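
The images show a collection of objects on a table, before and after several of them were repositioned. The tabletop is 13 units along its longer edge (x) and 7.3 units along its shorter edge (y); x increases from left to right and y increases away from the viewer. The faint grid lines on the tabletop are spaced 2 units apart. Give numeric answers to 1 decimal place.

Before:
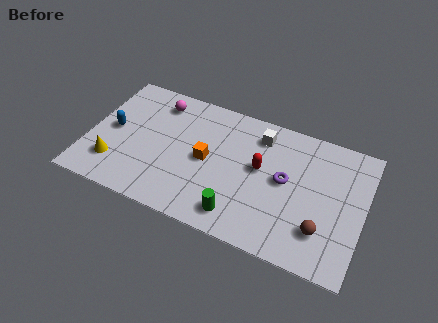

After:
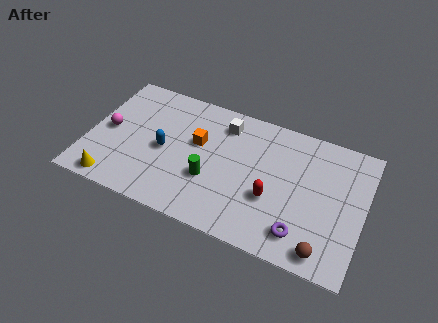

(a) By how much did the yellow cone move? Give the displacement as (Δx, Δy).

(0.1, -1.0)

The yellow cone was at about (1.4, 1.8) and moved to about (1.5, 0.8).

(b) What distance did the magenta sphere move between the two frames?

3.2

The magenta sphere moved from about (3.0, 6.0) to (0.9, 3.6), a distance of √(2.1² + 2.4²) ≈ 3.2.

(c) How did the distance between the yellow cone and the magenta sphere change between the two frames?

-1.6

They were about 4.5 units apart before and 2.9 after — 1.6 units closer together.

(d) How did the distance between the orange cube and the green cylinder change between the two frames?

-1.0

Before: roughly 3.0 units apart; after: 2.0. That's 1.0 units closer together.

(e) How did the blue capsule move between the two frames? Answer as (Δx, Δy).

(2.5, -0.3)

From the two frames, the blue capsule sits at roughly (1.1, 3.7) before and (3.6, 3.4) after.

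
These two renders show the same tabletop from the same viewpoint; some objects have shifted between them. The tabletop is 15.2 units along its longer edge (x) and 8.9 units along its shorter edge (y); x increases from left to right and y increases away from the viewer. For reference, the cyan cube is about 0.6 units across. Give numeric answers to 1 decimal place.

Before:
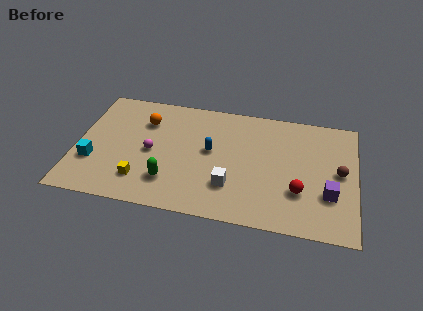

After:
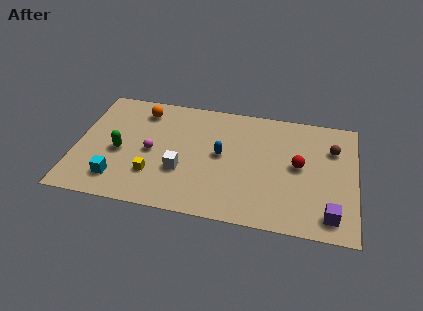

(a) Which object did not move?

the magenta sphere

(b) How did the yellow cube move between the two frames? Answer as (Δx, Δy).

(0.6, 0.5)

The yellow cube started near (3.7, 2.0) and ended near (4.3, 2.5).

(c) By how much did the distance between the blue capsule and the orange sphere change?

+1.2

They were about 4.0 units apart before and 5.2 after — 1.2 units further apart.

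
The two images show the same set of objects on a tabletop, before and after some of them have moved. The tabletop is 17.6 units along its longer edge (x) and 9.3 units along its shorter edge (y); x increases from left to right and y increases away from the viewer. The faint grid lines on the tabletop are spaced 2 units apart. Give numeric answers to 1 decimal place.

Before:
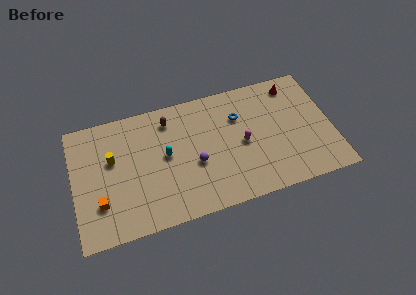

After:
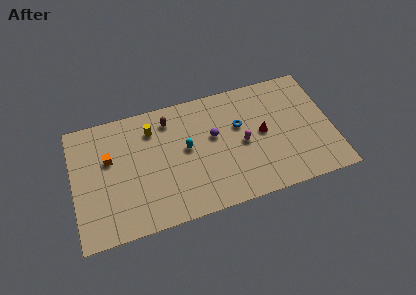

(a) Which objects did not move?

the brown capsule and the magenta capsule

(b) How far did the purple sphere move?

2.2

The purple sphere was near (8.2, 3.8) before and (9.6, 5.5) after, so it travelled √(1.4² + 1.7²) ≈ 2.2 units.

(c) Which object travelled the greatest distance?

the red cone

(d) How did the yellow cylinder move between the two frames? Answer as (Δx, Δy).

(2.8, 1.5)

The yellow cylinder was at about (2.7, 5.7) and moved to about (5.5, 7.2).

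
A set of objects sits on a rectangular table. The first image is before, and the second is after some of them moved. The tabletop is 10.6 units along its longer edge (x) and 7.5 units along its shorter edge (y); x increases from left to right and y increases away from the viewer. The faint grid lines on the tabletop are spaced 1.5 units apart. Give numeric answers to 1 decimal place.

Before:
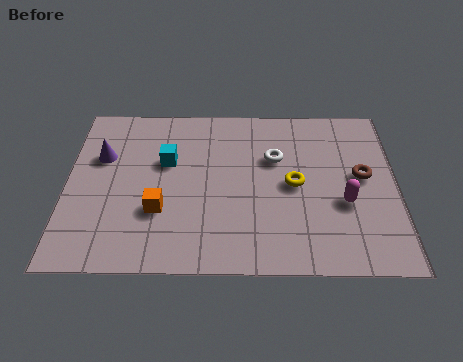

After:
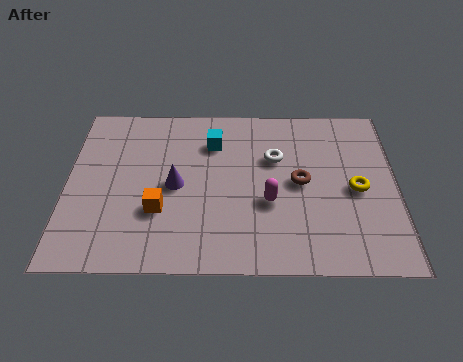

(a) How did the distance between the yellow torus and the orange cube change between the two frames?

+1.9

The distance was about 4.5 in the first image and 6.4 in the second, so they moved 1.9 units further apart.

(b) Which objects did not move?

the white torus and the orange cube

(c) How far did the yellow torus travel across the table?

2.0

From (7.3, 3.7) to (9.3, 3.5), the yellow torus covered √(2.0² + 0.2²) ≈ 2.0 units.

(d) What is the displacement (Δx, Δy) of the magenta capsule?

(-2.4, 0.0)

The magenta capsule was at about (8.9, 2.9) and moved to about (6.5, 2.9).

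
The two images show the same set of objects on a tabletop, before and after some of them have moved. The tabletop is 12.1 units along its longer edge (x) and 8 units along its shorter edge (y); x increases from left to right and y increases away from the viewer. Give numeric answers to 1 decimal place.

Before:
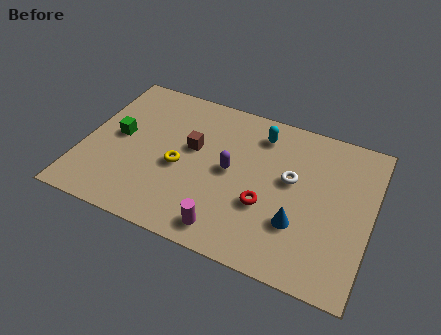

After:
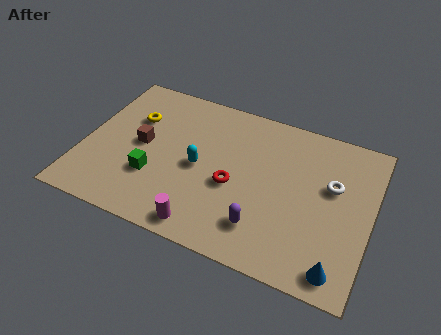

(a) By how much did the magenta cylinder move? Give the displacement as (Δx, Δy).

(-0.9, -0.2)

The magenta cylinder started near (6.4, 1.1) and ended near (5.5, 0.9).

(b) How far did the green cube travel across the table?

2.3

From (1.4, 4.2) to (3.1, 2.6), the green cube covered √(1.7² + 1.6²) ≈ 2.3 units.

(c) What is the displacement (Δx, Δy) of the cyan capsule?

(-2.3, -2.7)

The cyan capsule was at about (7.2, 6.5) and moved to about (4.9, 3.8).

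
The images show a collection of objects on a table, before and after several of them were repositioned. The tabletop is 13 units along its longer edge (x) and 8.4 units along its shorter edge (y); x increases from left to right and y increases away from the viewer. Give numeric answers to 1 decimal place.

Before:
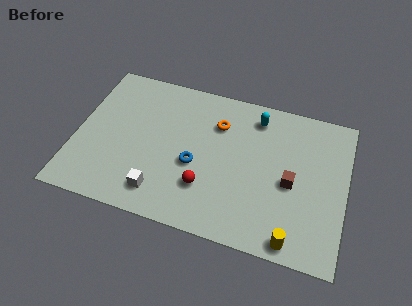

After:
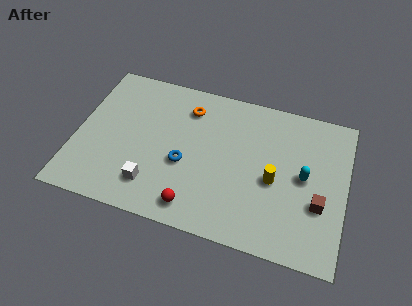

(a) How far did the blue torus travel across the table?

0.5

The blue torus was near (5.8, 3.5) before and (5.3, 3.4) after, so it travelled √(0.5² + 0.1²) ≈ 0.5 units.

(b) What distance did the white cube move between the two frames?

0.5

The white cube moved from about (4.3, 1.5) to (3.9, 1.8), a distance of √(0.4² + 0.3²) ≈ 0.5.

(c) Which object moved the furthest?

the cyan capsule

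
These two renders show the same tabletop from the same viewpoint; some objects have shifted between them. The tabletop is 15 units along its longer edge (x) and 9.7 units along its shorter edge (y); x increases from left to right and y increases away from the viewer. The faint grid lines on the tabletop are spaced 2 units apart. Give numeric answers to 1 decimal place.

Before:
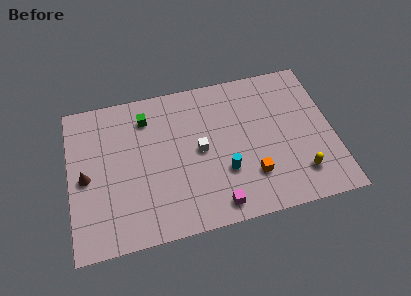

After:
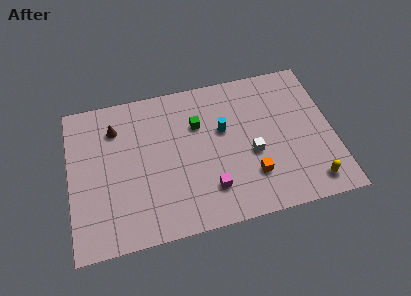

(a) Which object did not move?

the orange cube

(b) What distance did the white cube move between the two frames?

3.0

The white cube moved from about (7.4, 4.9) to (10.3, 4.0), a distance of √(2.9² + 0.9²) ≈ 3.0.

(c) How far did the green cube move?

3.1

From (4.5, 7.7) to (7.4, 6.6), the green cube covered √(2.9² + 1.1²) ≈ 3.1 units.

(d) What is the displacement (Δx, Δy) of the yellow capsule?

(0.6, -0.7)

The yellow capsule started near (12.9, 2.1) and ended near (13.5, 1.4).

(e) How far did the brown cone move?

3.3

The brown cone moved from about (0.9, 4.6) to (2.7, 7.4), a distance of √(1.8² + 2.8²) ≈ 3.3.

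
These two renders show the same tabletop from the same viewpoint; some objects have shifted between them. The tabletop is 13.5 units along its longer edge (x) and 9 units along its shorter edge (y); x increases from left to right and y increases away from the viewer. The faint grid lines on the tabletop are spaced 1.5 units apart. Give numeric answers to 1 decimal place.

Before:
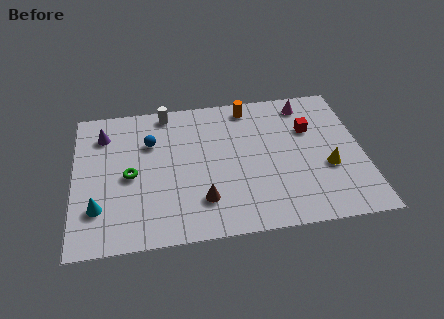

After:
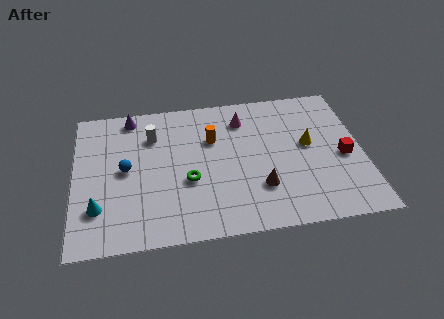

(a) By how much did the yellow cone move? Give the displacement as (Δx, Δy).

(-0.8, 1.6)

The yellow cone started near (11.8, 3.4) and ended near (11.0, 5.0).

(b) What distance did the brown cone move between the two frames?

2.7

The brown cone was near (5.9, 2.2) before and (8.6, 2.6) after, so it travelled √(2.7² + 0.4²) ≈ 2.7 units.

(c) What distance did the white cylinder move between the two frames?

1.7

The white cylinder moved from about (4.4, 8.1) to (3.7, 6.6), a distance of √(0.7² + 1.5²) ≈ 1.7.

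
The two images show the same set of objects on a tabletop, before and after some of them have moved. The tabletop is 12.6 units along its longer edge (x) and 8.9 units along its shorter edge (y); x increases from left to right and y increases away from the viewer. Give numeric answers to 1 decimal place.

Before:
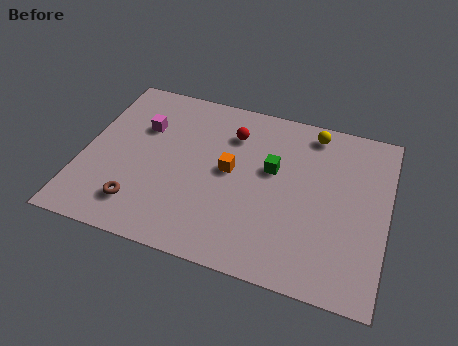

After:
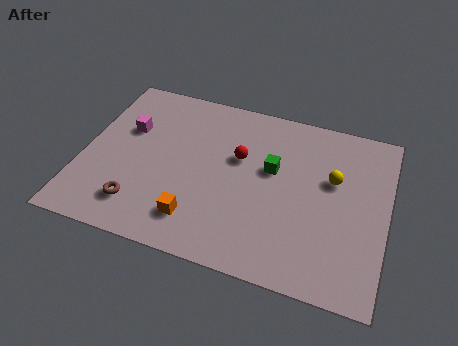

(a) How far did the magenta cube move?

0.7

The magenta cube moved from about (2.3, 6.0) to (1.7, 5.7), a distance of √(0.6² + 0.3²) ≈ 0.7.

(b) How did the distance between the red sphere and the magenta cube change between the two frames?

+0.9

The distance was about 3.8 in the first image and 4.7 in the second, so they moved 0.9 units further apart.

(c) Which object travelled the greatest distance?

the orange cube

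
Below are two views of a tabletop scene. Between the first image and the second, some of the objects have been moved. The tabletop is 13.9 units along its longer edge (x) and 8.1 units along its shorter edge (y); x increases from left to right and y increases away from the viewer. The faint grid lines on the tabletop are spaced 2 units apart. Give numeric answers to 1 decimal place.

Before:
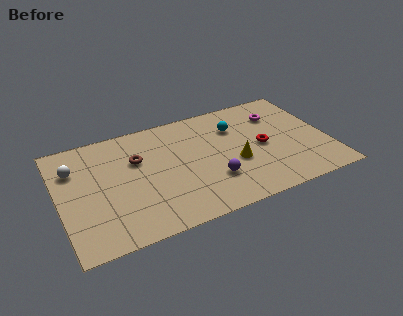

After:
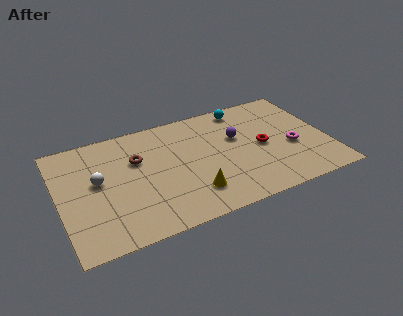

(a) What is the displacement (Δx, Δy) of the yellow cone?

(-2.4, -1.3)

The yellow cone was at about (9.0, 3.2) and moved to about (6.6, 1.9).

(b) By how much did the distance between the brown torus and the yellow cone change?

-1.1

Before: roughly 5.3 units apart; after: 4.2. That's 1.1 units closer together.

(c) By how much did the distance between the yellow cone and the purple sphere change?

+2.6

Before: roughly 1.5 units apart; after: 4.1. That's 2.6 units further apart.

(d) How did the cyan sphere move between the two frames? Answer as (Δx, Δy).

(0.6, 1.3)

The cyan sphere started near (9.3, 5.8) and ended near (9.9, 7.1).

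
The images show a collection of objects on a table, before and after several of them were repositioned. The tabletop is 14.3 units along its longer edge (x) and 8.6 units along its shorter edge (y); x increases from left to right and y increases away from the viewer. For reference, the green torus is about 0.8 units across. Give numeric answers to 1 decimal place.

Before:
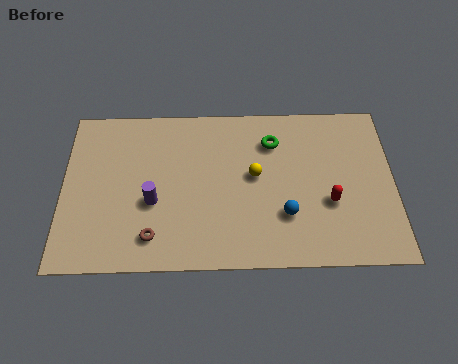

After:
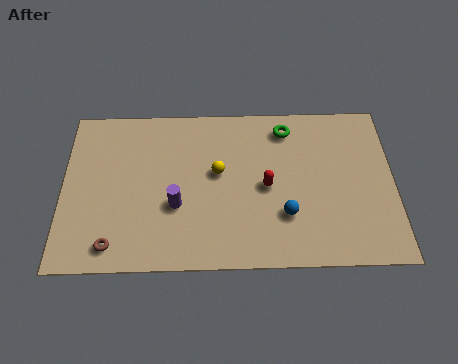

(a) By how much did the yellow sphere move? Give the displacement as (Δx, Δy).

(-1.6, 0.2)

The yellow sphere started near (8.3, 4.7) and ended near (6.7, 4.9).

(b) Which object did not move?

the blue sphere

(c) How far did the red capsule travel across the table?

2.8

From (11.5, 3.2) to (8.8, 4.1), the red capsule covered √(2.7² + 0.9²) ≈ 2.8 units.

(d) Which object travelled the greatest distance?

the red capsule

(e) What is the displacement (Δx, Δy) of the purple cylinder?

(1.0, -0.2)

From the two frames, the purple cylinder sits at roughly (3.9, 3.4) before and (4.9, 3.2) after.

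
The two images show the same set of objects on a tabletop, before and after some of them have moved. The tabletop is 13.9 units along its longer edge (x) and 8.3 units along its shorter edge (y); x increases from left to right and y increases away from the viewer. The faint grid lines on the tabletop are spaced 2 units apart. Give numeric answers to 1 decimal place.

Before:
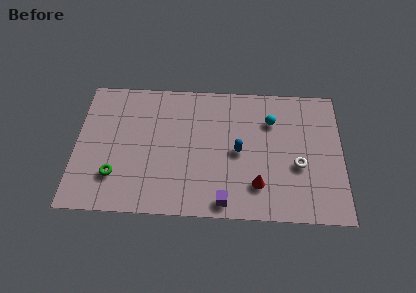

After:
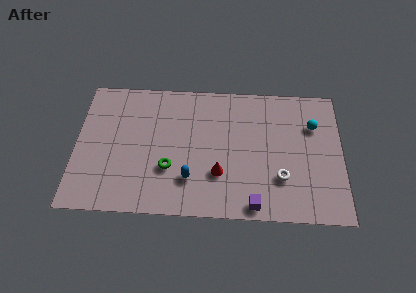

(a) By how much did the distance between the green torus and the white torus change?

-3.8

They were about 9.6 units apart before and 5.8 after — 3.8 units closer together.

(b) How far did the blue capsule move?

3.1

The blue capsule moved from about (8.5, 4.0) to (6.0, 2.2), a distance of √(2.5² + 1.8²) ≈ 3.1.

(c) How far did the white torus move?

1.2

The white torus moved from about (11.6, 3.3) to (10.7, 2.5), a distance of √(0.9² + 0.8²) ≈ 1.2.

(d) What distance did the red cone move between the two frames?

2.1

The red cone was near (9.5, 2.0) before and (7.5, 2.6) after, so it travelled √(2.0² + 0.6²) ≈ 2.1 units.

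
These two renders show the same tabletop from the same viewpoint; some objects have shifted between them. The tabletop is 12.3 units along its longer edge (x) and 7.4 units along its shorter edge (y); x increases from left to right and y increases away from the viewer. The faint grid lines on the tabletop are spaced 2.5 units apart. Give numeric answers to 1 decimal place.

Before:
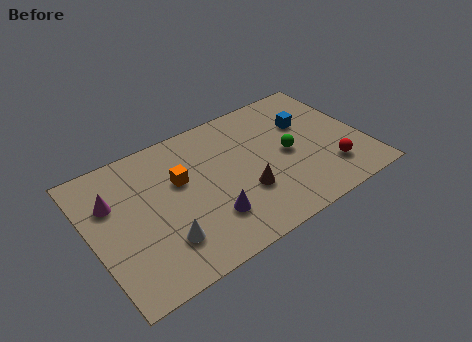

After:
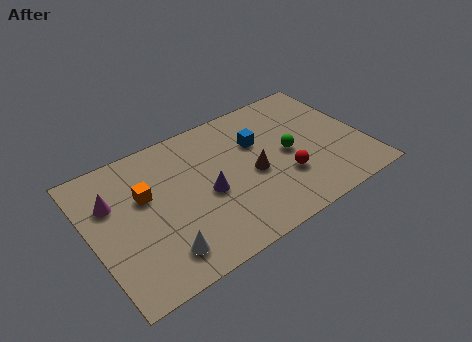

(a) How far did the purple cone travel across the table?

1.3

The purple cone was near (5.0, 2.0) before and (5.1, 3.3) after, so it travelled √(0.1² + 1.3²) ≈ 1.3 units.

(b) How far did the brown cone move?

0.9

From (6.7, 2.5) to (7.2, 3.3), the brown cone covered √(0.5² + 0.8²) ≈ 0.9 units.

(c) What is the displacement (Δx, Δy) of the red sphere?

(-2.0, 0.6)

The red sphere started near (10.5, 1.8) and ended near (8.5, 2.4).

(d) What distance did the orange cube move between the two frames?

1.6

From (4.1, 4.6) to (2.5, 4.6), the orange cube covered √(1.6² + 0.0²) ≈ 1.6 units.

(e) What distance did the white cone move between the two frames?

0.5

The white cone moved from about (2.9, 1.9) to (2.7, 1.4), a distance of √(0.2² + 0.5²) ≈ 0.5.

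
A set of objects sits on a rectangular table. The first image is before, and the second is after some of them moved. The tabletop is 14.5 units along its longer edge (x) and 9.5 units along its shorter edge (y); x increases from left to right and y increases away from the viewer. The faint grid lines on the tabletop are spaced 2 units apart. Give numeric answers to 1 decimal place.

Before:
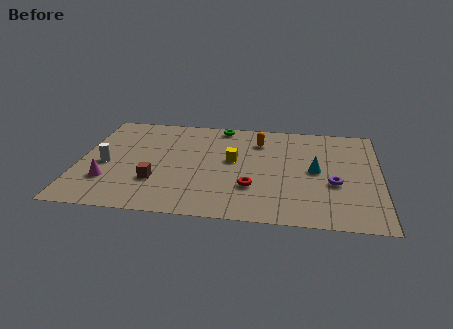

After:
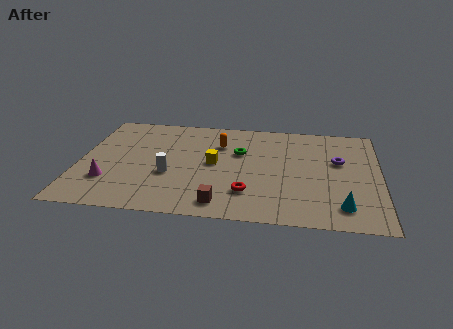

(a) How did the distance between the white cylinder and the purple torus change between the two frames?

-2.6

They were about 11.0 units apart before and 8.4 after — 2.6 units closer together.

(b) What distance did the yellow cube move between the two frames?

1.0

The yellow cube moved from about (7.4, 5.3) to (6.5, 4.9), a distance of √(0.9² + 0.4²) ≈ 1.0.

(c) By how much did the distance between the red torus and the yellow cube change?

+0.4

The distance was about 2.6 in the first image and 3.0 in the second, so they moved 0.4 units further apart.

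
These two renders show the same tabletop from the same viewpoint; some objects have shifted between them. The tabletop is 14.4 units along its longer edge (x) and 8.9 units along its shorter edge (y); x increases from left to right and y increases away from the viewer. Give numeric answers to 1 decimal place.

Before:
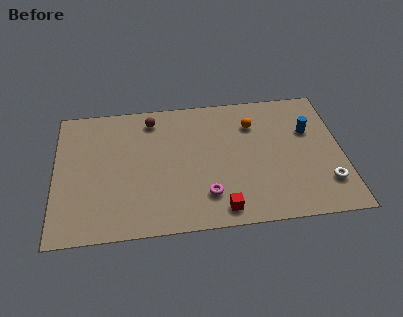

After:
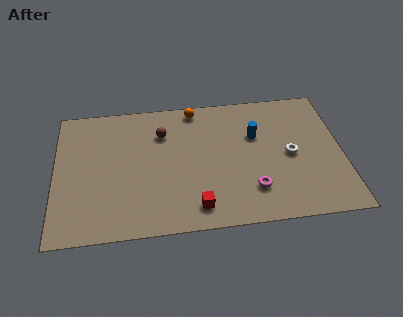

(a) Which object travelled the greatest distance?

the orange sphere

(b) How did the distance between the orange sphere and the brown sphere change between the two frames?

-2.9

Before: roughly 5.2 units apart; after: 2.3. That's 2.9 units closer together.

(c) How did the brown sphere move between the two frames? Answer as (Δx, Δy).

(0.5, -1.0)

From the two frames, the brown sphere sits at roughly (4.9, 7.5) before and (5.4, 6.5) after.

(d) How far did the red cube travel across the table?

1.2

From (8.2, 1.1) to (7.0, 1.4), the red cube covered √(1.2² + 0.3²) ≈ 1.2 units.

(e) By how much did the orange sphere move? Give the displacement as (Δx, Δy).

(-2.9, 1.4)

The orange sphere started near (10.0, 6.6) and ended near (7.1, 8.0).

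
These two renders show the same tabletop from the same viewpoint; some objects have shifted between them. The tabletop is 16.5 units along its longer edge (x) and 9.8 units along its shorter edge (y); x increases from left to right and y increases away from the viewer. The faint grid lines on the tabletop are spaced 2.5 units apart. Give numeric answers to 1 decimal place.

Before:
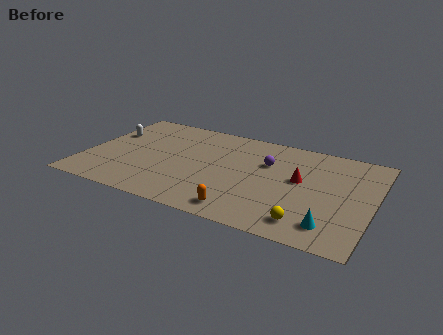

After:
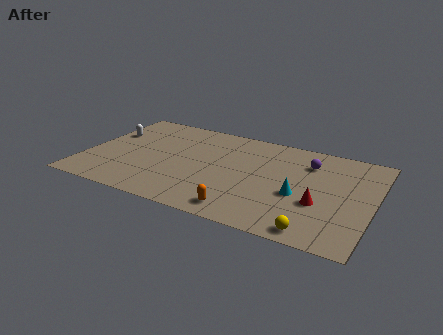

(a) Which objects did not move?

the orange capsule and the white capsule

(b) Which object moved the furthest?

the cyan cone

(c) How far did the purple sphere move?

2.5

The purple sphere moved from about (10.3, 6.5) to (12.6, 7.4), a distance of √(2.3² + 0.9²) ≈ 2.5.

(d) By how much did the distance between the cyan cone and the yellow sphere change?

+1.9

They were about 1.3 units apart before and 3.2 after — 1.9 units further apart.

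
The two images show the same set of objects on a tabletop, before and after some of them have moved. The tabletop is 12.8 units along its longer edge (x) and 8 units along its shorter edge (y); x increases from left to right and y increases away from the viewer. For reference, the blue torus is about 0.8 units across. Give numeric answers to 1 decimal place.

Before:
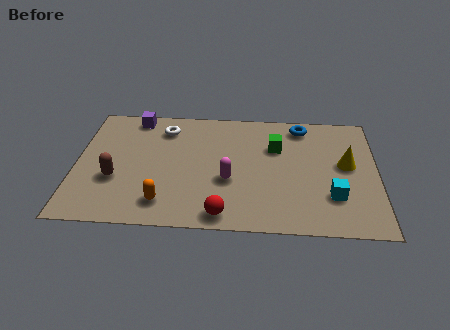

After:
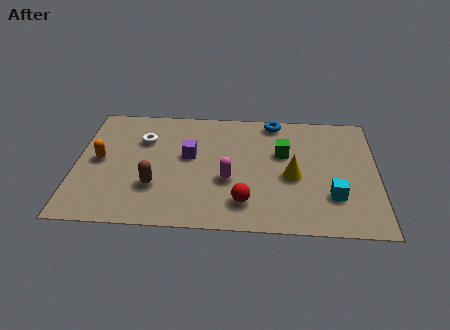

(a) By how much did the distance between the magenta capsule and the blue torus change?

-0.4

Before: roughly 4.9 units apart; after: 4.5. That's 0.4 units closer together.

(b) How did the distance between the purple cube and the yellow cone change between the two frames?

-5.0

Before: roughly 9.5 units apart; after: 4.5. That's 5.0 units closer together.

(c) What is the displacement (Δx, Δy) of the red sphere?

(0.9, 0.8)

The red sphere was at about (6.3, 0.9) and moved to about (7.2, 1.7).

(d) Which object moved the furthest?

the orange capsule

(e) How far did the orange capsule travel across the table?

3.8

The orange capsule was near (3.8, 1.5) before and (1.0, 4.1) after, so it travelled √(2.8² + 2.6²) ≈ 3.8 units.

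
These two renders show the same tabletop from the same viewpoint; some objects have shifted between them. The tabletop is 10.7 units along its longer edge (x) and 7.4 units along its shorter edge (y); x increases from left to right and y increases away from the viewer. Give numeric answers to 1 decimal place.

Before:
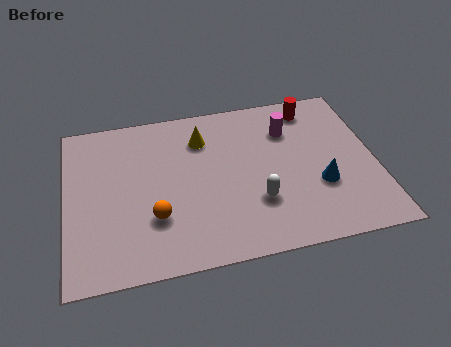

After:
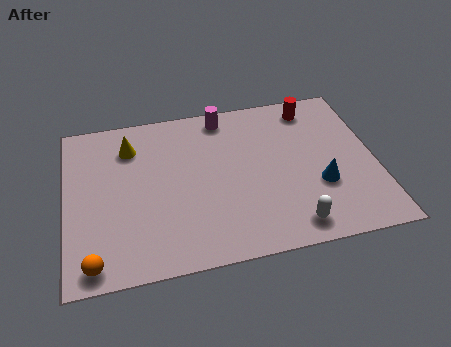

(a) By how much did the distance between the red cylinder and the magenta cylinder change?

+1.8

Before: roughly 1.3 units apart; after: 3.1. That's 1.8 units further apart.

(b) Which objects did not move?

the blue cone and the red cylinder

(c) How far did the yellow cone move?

2.5

From (4.8, 5.6) to (2.3, 5.7), the yellow cone covered √(2.5² + 0.1²) ≈ 2.5 units.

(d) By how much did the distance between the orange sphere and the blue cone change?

+2.3

The distance was about 5.7 in the first image and 8.0 in the second, so they moved 2.3 units further apart.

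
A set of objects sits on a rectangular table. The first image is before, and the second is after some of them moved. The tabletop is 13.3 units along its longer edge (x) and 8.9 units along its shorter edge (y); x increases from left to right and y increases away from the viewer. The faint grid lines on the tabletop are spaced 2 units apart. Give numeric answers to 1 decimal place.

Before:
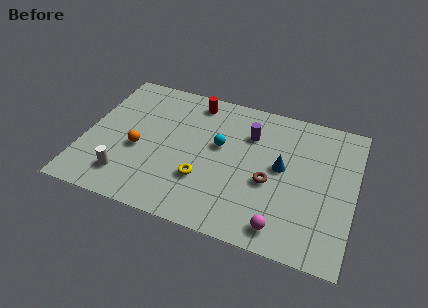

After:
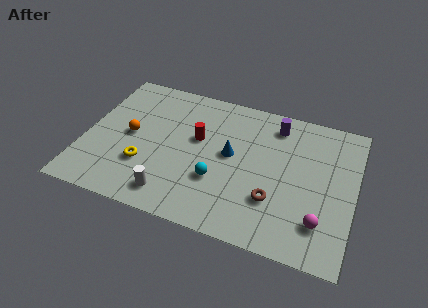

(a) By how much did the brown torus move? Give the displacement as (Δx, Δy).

(0.3, -1.0)

From the two frames, the brown torus sits at roughly (9.2, 3.7) before and (9.5, 2.7) after.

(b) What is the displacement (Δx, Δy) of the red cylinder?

(0.4, -2.4)

From the two frames, the red cylinder sits at roughly (5.1, 7.7) before and (5.5, 5.3) after.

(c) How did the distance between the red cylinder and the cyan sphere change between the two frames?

-0.3

Before: roughly 2.9 units apart; after: 2.6. That's 0.3 units closer together.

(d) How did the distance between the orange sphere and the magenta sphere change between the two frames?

+2.2

Before: roughly 7.7 units apart; after: 9.9. That's 2.2 units further apart.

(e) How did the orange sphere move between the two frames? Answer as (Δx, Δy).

(-0.5, 0.8)

The orange sphere was at about (2.7, 3.7) and moved to about (2.2, 4.5).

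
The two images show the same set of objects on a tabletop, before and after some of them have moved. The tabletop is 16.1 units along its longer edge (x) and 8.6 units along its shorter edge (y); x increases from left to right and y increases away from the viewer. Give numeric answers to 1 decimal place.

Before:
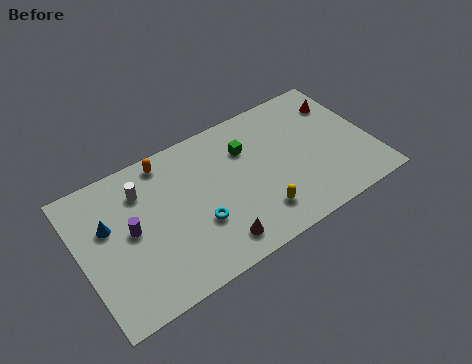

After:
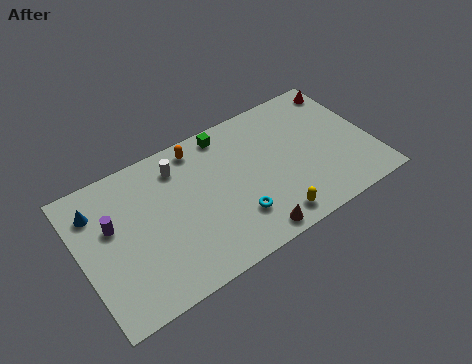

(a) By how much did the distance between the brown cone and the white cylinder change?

+0.7

The distance was about 6.1 in the first image and 6.8 in the second, so they moved 0.7 units further apart.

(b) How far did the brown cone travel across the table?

2.0

The brown cone moved from about (6.9, 1.4) to (8.8, 0.9), a distance of √(1.9² + 0.5²) ≈ 2.0.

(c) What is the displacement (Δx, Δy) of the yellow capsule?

(0.6, -0.7)

The yellow capsule was at about (9.4, 1.9) and moved to about (10.0, 1.2).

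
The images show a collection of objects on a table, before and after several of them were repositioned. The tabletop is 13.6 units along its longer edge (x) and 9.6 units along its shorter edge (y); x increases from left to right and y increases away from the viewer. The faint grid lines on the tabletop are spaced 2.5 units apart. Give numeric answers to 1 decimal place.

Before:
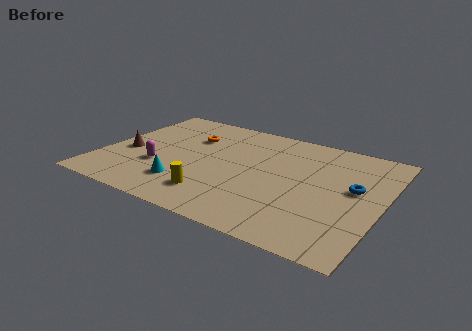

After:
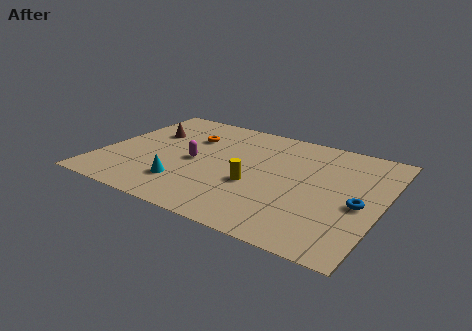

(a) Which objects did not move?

the orange torus and the cyan cone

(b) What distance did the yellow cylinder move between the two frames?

2.4

From (5.9, 2.0) to (7.6, 3.7), the yellow cylinder covered √(1.7² + 1.7²) ≈ 2.4 units.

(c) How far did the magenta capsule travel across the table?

2.0

The magenta capsule was near (2.9, 3.3) before and (4.5, 4.5) after, so it travelled √(1.6² + 1.2²) ≈ 2.0 units.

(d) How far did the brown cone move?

2.4

The brown cone moved from about (1.2, 4.0) to (1.9, 6.3), a distance of √(0.7² + 2.3²) ≈ 2.4.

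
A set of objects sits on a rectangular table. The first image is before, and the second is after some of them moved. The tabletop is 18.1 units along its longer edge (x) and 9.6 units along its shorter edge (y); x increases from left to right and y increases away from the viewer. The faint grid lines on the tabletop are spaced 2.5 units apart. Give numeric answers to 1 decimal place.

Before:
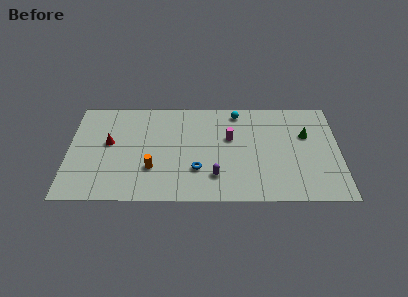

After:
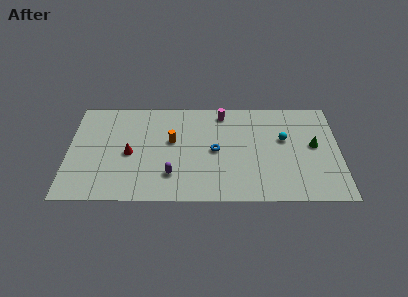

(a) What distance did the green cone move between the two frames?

1.1

The green cone moved from about (15.9, 6.2) to (16.4, 5.2), a distance of √(0.5² + 1.0²) ≈ 1.1.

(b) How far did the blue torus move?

2.2

The blue torus was near (8.6, 2.9) before and (9.8, 4.7) after, so it travelled √(1.2² + 1.8²) ≈ 2.2 units.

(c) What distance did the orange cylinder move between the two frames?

2.9

From (5.6, 3.0) to (6.9, 5.6), the orange cylinder covered √(1.3² + 2.6²) ≈ 2.9 units.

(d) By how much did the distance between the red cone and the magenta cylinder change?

-0.8

Before: roughly 8.1 units apart; after: 7.3. That's 0.8 units closer together.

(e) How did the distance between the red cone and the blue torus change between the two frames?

-0.7

Before: roughly 6.4 units apart; after: 5.7. That's 0.7 units closer together.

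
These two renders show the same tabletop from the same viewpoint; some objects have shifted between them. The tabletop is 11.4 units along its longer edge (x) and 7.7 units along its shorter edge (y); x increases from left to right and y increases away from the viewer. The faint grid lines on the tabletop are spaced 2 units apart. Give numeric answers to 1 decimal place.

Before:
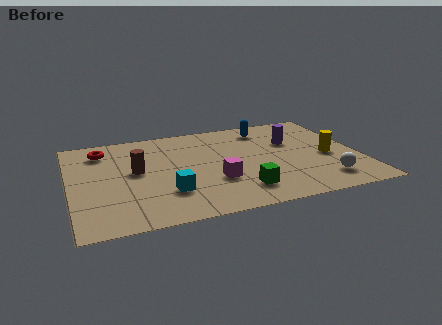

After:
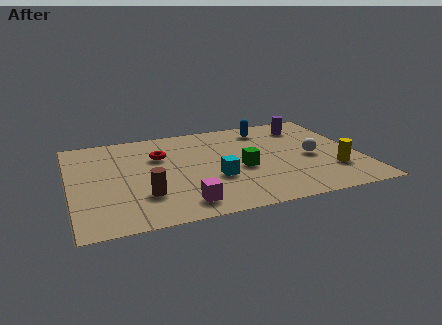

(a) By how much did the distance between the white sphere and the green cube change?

-0.5

Before: roughly 3.3 units apart; after: 2.8. That's 0.5 units closer together.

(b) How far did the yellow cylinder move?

1.2

The yellow cylinder was near (10.2, 3.4) before and (10.2, 2.2) after, so it travelled √(0.0² + 1.2²) ≈ 1.2 units.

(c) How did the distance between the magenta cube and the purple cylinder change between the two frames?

+3.3

Before: roughly 4.1 units apart; after: 7.4. That's 3.3 units further apart.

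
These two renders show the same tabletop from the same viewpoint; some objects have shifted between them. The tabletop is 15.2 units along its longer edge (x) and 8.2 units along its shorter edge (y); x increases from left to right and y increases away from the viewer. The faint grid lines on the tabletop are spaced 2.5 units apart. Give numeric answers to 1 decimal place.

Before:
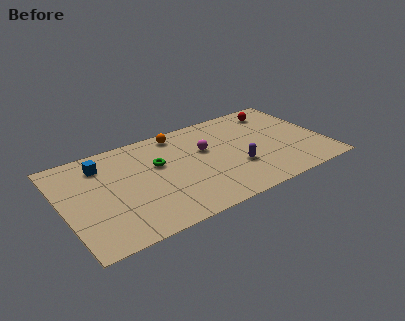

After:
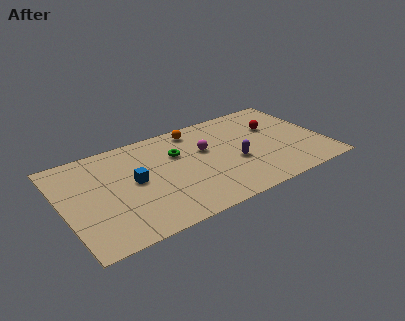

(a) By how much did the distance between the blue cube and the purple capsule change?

-2.4

They were about 8.3 units apart before and 5.9 after — 2.4 units closer together.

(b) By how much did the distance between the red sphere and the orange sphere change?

-1.1

The distance was about 5.9 in the first image and 4.8 in the second, so they moved 1.1 units closer together.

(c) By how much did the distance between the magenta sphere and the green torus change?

-1.2

They were about 2.8 units apart before and 1.6 after — 1.2 units closer together.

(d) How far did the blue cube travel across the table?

2.7

The blue cube was near (2.5, 6.5) before and (4.1, 4.3) after, so it travelled √(1.6² + 2.2²) ≈ 2.7 units.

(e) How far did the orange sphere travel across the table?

1.0

The orange sphere moved from about (7.1, 7.2) to (8.1, 7.1), a distance of √(1.0² + 0.1²) ≈ 1.0.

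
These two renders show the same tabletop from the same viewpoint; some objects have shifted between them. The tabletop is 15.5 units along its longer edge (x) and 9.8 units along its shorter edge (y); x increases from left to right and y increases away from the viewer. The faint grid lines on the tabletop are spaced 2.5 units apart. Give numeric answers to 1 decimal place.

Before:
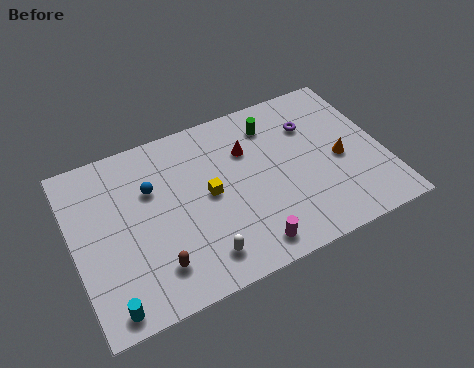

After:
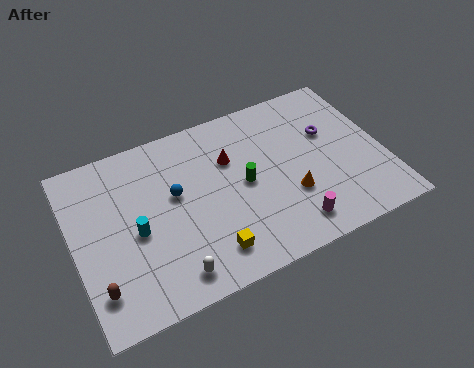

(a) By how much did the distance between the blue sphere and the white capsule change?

-0.8

Before: roughly 5.2 units apart; after: 4.4. That's 0.8 units closer together.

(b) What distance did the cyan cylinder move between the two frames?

3.8

From (1.3, 1.0) to (3.0, 4.4), the cyan cylinder covered √(1.7² + 3.4²) ≈ 3.8 units.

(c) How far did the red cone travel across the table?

0.9

From (8.9, 6.8) to (8.0, 6.6), the red cone covered √(0.9² + 0.2²) ≈ 0.9 units.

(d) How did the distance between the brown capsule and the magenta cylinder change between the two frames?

+4.9

The distance was about 4.6 in the first image and 9.5 in the second, so they moved 4.9 units further apart.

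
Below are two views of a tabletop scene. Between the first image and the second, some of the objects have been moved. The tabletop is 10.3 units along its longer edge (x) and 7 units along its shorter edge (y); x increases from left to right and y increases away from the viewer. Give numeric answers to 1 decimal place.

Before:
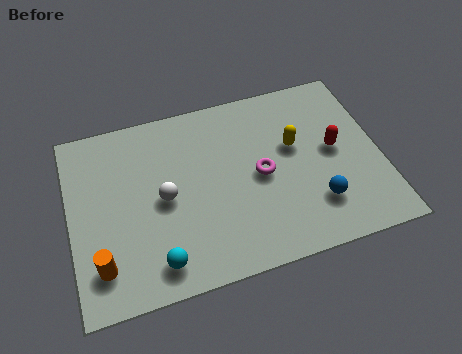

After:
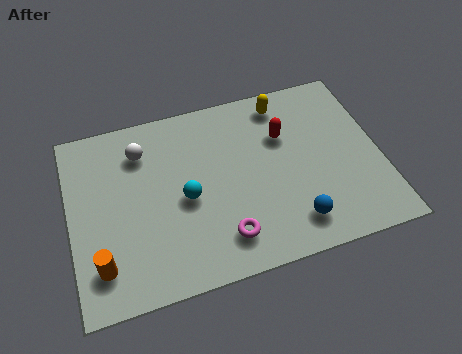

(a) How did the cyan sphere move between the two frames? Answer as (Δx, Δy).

(1.1, 2.1)

The cyan sphere was at about (2.7, 1.1) and moved to about (3.8, 3.2).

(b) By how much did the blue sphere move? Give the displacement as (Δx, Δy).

(-0.8, -0.5)

The blue sphere started near (8.0, 1.8) and ended near (7.2, 1.3).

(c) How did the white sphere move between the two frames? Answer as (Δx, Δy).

(-0.6, 2.0)

From the two frames, the white sphere sits at roughly (3.1, 3.4) before and (2.5, 5.4) after.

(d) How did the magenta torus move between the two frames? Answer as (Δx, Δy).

(-1.4, -2.0)

The magenta torus was at about (6.3, 3.4) and moved to about (4.9, 1.4).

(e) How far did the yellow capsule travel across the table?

1.8

From (7.5, 4.2) to (7.3, 6.0), the yellow capsule covered √(0.2² + 1.8²) ≈ 1.8 units.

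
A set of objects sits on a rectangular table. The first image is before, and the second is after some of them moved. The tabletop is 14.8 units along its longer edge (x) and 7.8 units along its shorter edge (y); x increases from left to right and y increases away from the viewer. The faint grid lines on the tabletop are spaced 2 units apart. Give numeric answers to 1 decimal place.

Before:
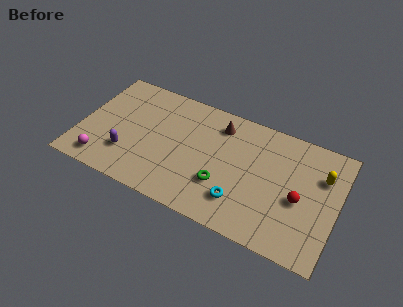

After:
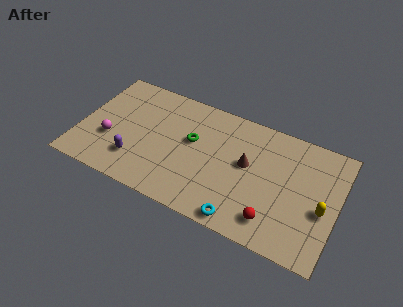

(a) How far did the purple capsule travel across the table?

0.5

The purple capsule moved from about (2.9, 2.2) to (3.4, 2.0), a distance of √(0.5² + 0.2²) ≈ 0.5.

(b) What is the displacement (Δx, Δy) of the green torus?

(-2.0, 2.1)

The green torus was at about (8.4, 2.5) and moved to about (6.4, 4.6).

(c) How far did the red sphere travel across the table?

2.3

The red sphere moved from about (12.7, 3.4) to (11.4, 1.5), a distance of √(1.3² + 1.9²) ≈ 2.3.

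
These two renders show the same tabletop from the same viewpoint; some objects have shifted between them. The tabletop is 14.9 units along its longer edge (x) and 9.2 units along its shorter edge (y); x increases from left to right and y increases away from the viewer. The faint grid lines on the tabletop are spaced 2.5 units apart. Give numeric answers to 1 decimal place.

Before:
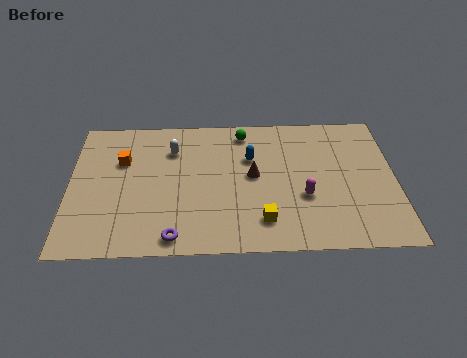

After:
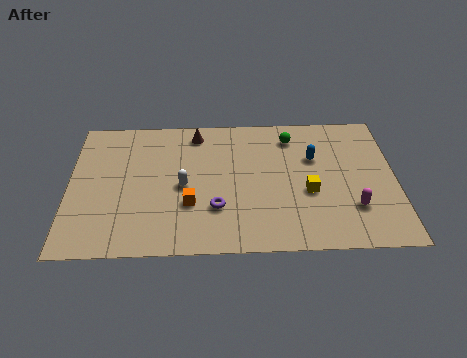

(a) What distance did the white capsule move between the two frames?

2.5

The white capsule moved from about (4.7, 6.8) to (5.2, 4.3), a distance of √(0.5² + 2.5²) ≈ 2.5.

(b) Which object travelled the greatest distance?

the orange cube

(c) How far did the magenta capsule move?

2.3

The magenta capsule was near (10.7, 3.4) before and (12.9, 2.6) after, so it travelled √(2.2² + 0.8²) ≈ 2.3 units.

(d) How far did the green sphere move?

2.2

The green sphere moved from about (8.0, 7.9) to (10.2, 7.5), a distance of √(2.2² + 0.4²) ≈ 2.2.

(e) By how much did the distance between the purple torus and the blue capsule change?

-0.7

They were about 6.2 units apart before and 5.5 after — 0.7 units closer together.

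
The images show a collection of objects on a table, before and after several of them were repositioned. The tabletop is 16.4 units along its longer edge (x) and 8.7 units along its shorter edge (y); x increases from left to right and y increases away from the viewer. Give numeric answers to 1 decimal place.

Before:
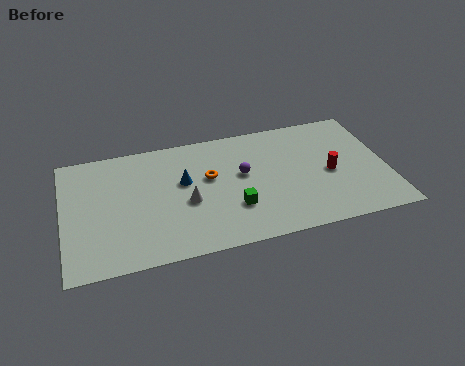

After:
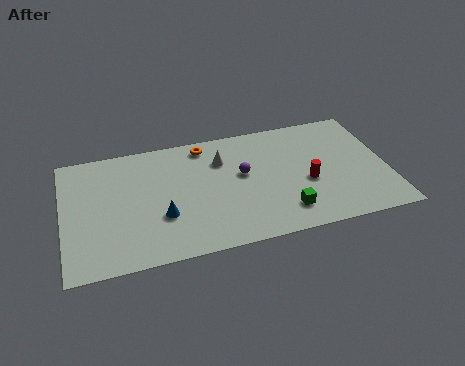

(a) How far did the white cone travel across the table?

3.2

From (6.2, 3.7) to (8.1, 6.3), the white cone covered √(1.9² + 2.6²) ≈ 3.2 units.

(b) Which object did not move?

the purple sphere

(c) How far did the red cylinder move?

1.3

The red cylinder moved from about (13.5, 4.0) to (12.3, 3.6), a distance of √(1.2² + 0.4²) ≈ 1.3.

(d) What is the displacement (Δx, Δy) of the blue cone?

(-1.2, -2.2)

The blue cone was at about (6.1, 5.2) and moved to about (4.9, 3.0).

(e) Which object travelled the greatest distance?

the white cone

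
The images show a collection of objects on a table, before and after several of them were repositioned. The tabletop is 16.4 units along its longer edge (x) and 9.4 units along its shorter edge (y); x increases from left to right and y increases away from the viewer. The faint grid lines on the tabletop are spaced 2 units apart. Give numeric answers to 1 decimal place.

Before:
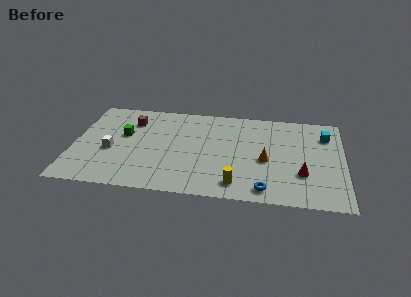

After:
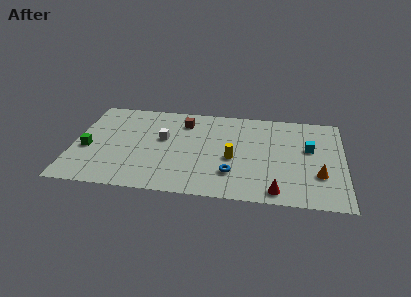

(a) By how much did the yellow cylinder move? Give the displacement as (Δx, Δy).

(-0.3, 2.5)

The yellow cylinder was at about (10.0, 1.5) and moved to about (9.7, 4.0).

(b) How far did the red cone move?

2.4

From (13.9, 3.0) to (12.4, 1.1), the red cone covered √(1.5² + 1.9²) ≈ 2.4 units.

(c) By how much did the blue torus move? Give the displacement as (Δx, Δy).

(-2.0, 1.3)

The blue torus was at about (11.7, 1.2) and moved to about (9.7, 2.5).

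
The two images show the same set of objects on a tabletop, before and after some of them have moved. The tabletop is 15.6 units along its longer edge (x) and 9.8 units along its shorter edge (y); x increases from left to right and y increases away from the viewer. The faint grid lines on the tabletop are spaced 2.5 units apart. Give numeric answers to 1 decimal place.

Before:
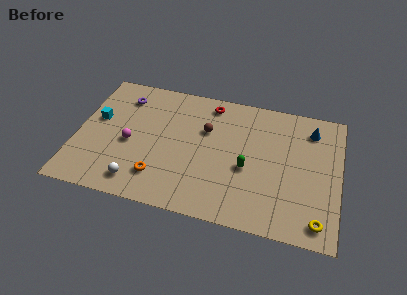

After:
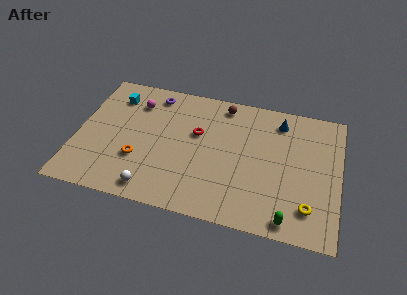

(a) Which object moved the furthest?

the green capsule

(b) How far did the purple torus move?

1.9

The purple torus was near (2.5, 7.8) before and (4.3, 8.4) after, so it travelled √(1.8² + 0.6²) ≈ 1.9 units.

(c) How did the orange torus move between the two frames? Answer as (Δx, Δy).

(-1.3, 1.0)

The orange torus started near (5.1, 2.2) and ended near (3.8, 3.2).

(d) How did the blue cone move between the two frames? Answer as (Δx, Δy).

(-1.9, 0.2)

From the two frames, the blue cone sits at roughly (13.8, 7.9) before and (11.9, 8.1) after.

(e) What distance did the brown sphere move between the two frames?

2.4

The brown sphere was near (7.6, 6.4) before and (8.5, 8.6) after, so it travelled √(0.9² + 2.2²) ≈ 2.4 units.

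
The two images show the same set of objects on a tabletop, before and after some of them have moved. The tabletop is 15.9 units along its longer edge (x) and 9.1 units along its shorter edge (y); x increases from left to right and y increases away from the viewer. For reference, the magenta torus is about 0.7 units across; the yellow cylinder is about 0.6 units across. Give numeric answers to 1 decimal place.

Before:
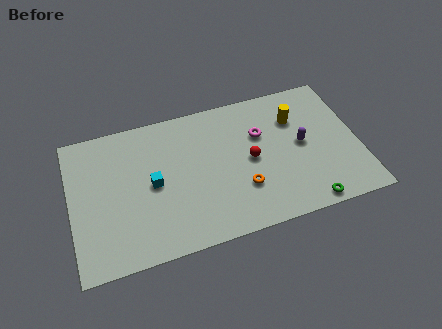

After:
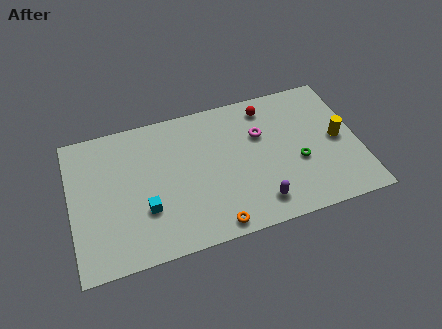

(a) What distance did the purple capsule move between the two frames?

4.1

The purple capsule was near (12.8, 4.7) before and (10.1, 1.6) after, so it travelled √(2.7² + 3.1²) ≈ 4.1 units.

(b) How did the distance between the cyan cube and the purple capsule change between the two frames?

-2.0

Before: roughly 8.3 units apart; after: 6.3. That's 2.0 units closer together.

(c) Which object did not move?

the magenta torus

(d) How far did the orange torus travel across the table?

2.5

From (9.3, 2.8) to (7.6, 0.9), the orange torus covered √(1.7² + 1.9²) ≈ 2.5 units.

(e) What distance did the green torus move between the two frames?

2.8

The green torus was near (12.7, 0.8) before and (12.5, 3.6) after, so it travelled √(0.2² + 2.8²) ≈ 2.8 units.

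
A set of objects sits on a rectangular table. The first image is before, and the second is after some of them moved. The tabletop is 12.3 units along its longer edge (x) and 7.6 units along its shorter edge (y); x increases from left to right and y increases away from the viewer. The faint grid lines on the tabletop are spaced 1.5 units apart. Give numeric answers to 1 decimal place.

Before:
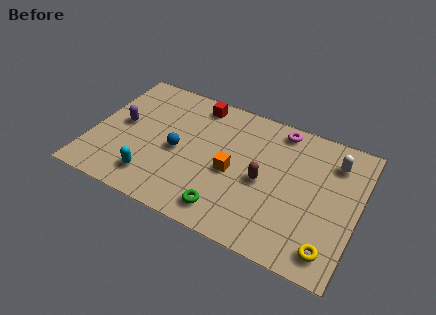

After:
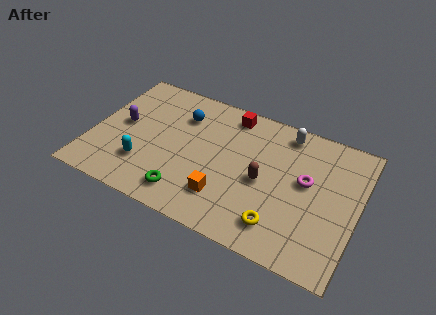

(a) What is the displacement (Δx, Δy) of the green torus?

(-1.9, 0.1)

The green torus started near (6.6, 1.2) and ended near (4.7, 1.3).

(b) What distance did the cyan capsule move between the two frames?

0.8

From (3.1, 1.5) to (2.6, 2.1), the cyan capsule covered √(0.5² + 0.6²) ≈ 0.8 units.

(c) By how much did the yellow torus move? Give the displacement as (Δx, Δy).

(-2.3, 0.3)

From the two frames, the yellow torus sits at roughly (11.3, 1.2) before and (9.0, 1.5) after.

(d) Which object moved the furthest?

the magenta torus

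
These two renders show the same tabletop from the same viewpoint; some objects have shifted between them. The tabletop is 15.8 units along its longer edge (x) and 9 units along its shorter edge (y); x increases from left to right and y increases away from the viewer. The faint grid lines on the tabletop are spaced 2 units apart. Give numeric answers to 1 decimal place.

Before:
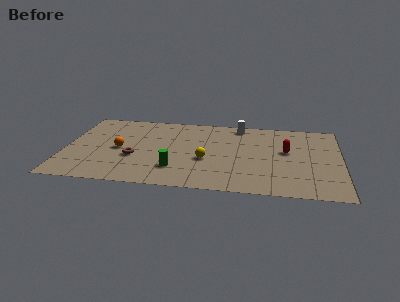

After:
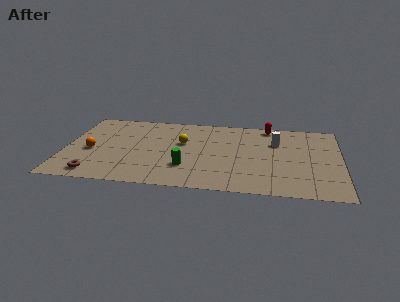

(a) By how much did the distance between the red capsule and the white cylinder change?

-2.0

Before: roughly 4.0 units apart; after: 2.0. That's 2.0 units closer together.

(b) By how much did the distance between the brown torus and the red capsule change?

+3.0

Before: roughly 8.9 units apart; after: 11.9. That's 3.0 units further apart.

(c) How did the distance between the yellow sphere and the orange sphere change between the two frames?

+0.4

Before: roughly 5.0 units apart; after: 5.4. That's 0.4 units further apart.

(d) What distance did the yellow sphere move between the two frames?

2.4

The yellow sphere moved from about (8.1, 3.6) to (6.7, 5.5), a distance of √(1.4² + 1.9²) ≈ 2.4.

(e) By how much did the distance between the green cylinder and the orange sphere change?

+1.8

They were about 3.9 units apart before and 5.7 after — 1.8 units further apart.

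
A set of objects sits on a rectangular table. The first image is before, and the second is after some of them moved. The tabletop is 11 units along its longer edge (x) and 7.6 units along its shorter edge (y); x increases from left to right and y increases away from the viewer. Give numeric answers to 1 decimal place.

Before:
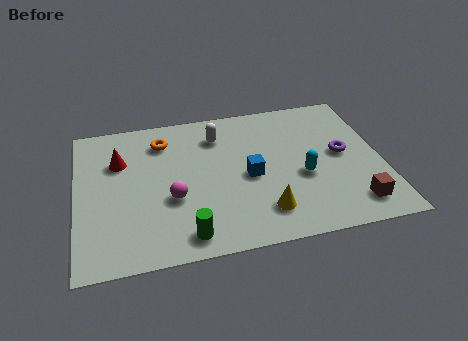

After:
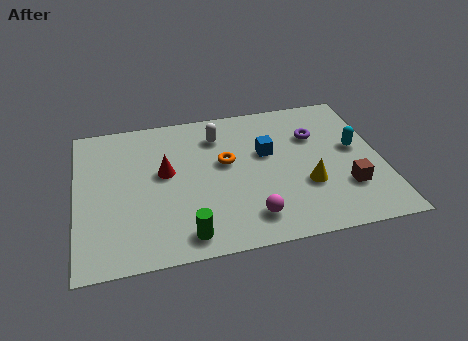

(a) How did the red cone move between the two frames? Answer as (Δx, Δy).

(1.6, -0.9)

The red cone was at about (1.6, 5.2) and moved to about (3.2, 4.3).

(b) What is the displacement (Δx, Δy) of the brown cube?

(-0.2, 0.9)

The brown cube was at about (9.8, 1.3) and moved to about (9.6, 2.2).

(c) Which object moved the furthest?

the magenta sphere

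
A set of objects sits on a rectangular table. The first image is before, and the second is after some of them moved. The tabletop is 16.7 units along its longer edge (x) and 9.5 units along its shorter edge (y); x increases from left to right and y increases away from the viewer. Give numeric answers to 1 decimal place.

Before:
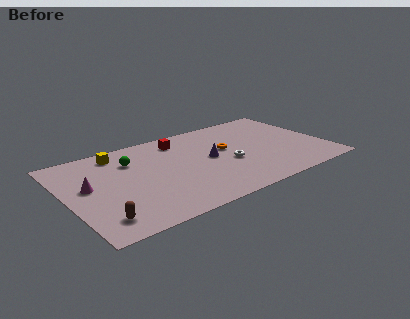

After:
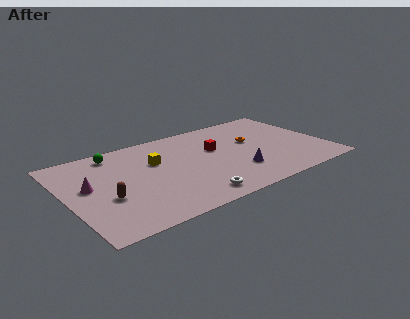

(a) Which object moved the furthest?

the white torus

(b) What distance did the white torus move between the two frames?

3.9

The white torus moved from about (10.3, 3.9) to (7.4, 1.3), a distance of √(2.9² + 2.6²) ≈ 3.9.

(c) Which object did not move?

the magenta cone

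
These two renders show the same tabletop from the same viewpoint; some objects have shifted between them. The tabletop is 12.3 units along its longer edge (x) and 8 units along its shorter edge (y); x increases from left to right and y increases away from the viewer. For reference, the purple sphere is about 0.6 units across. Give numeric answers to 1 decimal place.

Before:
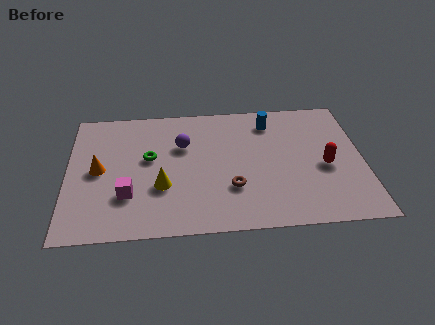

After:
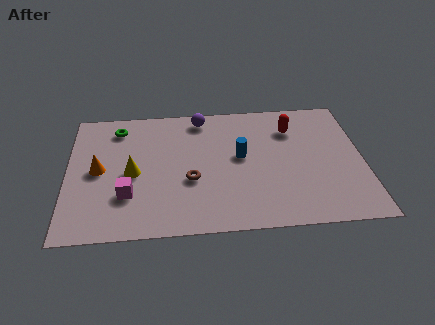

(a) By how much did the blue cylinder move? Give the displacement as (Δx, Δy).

(-1.3, -2.1)

The blue cylinder was at about (8.5, 6.5) and moved to about (7.2, 4.4).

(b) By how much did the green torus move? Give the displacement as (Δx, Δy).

(-1.3, 2.0)

The green torus was at about (3.4, 4.6) and moved to about (2.1, 6.6).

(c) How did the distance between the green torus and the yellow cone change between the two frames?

+1.1

The distance was about 1.9 in the first image and 3.0 in the second, so they moved 1.1 units further apart.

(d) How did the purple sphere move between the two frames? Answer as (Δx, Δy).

(0.8, 1.7)

The purple sphere was at about (4.8, 5.3) and moved to about (5.6, 7.0).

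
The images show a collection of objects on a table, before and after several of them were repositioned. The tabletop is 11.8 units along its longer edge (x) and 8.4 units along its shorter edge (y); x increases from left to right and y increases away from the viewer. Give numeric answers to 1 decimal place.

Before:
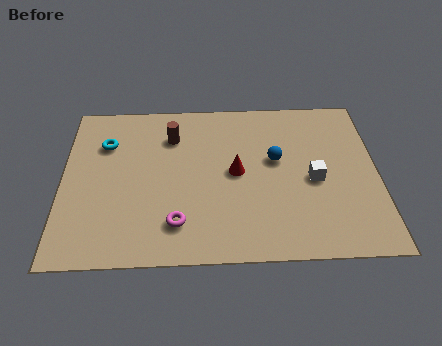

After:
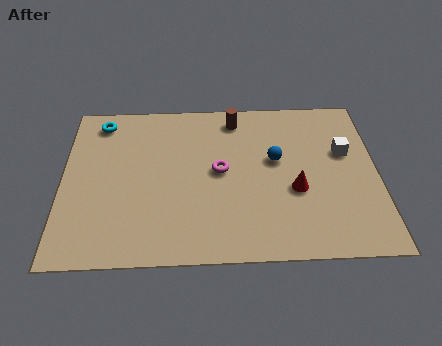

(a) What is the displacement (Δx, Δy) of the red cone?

(2.2, -1.0)

From the two frames, the red cone sits at roughly (6.5, 4.3) before and (8.7, 3.3) after.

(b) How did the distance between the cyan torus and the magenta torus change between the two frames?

+0.3

They were about 5.0 units apart before and 5.3 after — 0.3 units further apart.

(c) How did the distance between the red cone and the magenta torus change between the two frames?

-0.3

The distance was about 3.3 in the first image and 3.0 in the second, so they moved 0.3 units closer together.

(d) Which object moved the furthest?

the magenta torus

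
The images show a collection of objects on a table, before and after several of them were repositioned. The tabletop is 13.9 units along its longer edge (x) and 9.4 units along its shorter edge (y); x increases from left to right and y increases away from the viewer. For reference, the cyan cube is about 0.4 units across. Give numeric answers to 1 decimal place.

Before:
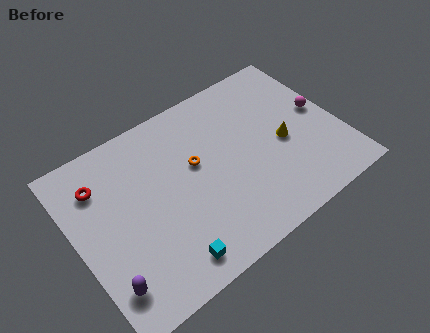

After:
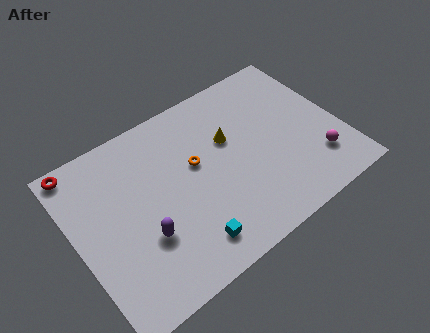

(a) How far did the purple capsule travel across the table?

2.6

From (1.0, 1.9) to (3.2, 3.2), the purple capsule covered √(2.2² + 1.3²) ≈ 2.6 units.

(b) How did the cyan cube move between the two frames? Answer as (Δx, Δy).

(1.1, 0.3)

From the two frames, the cyan cube sits at roughly (4.1, 1.3) before and (5.2, 1.6) after.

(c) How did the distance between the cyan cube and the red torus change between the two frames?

+2.0

They were about 6.3 units apart before and 8.3 after — 2.0 units further apart.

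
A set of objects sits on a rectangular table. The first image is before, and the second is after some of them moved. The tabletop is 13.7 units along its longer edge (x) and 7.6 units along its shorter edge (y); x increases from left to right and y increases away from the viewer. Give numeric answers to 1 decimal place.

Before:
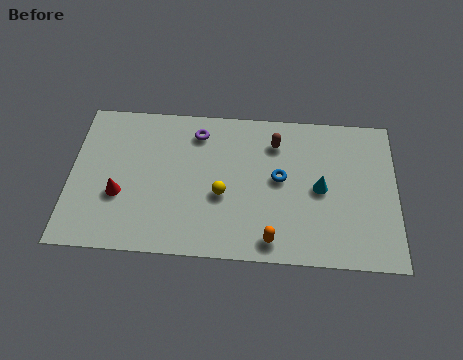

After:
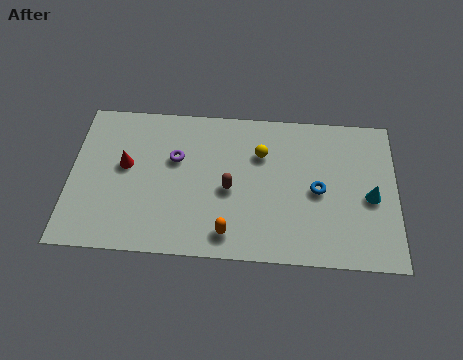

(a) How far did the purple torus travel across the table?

1.7

The purple torus moved from about (5.3, 6.2) to (4.4, 4.8), a distance of √(0.9² + 1.4²) ≈ 1.7.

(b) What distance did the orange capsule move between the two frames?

1.8

The orange capsule moved from about (8.5, 1.0) to (6.7, 1.2), a distance of √(1.8² + 0.2²) ≈ 1.8.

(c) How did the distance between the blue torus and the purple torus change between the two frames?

+2.0

They were about 4.1 units apart before and 6.1 after — 2.0 units further apart.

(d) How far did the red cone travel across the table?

1.5

The red cone moved from about (2.1, 2.8) to (2.3, 4.3), a distance of √(0.2² + 1.5²) ≈ 1.5.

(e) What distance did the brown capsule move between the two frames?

3.1

From (8.6, 5.9) to (6.7, 3.4), the brown capsule covered √(1.9² + 2.5²) ≈ 3.1 units.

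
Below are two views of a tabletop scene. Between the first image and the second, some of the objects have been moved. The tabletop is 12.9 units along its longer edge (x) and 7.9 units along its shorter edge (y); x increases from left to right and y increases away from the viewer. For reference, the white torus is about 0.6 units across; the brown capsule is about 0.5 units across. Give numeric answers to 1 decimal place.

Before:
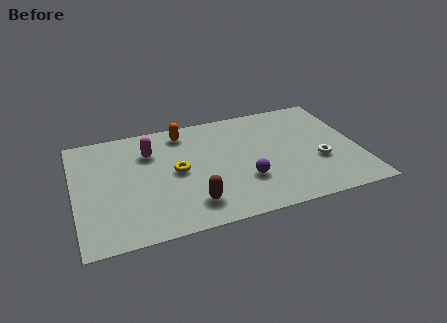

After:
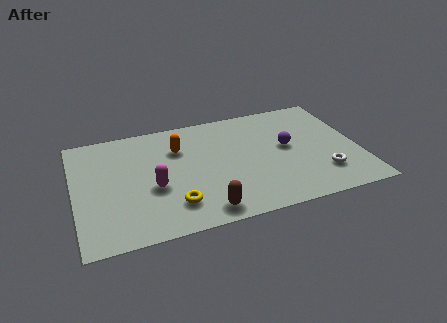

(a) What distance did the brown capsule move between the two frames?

0.8

The brown capsule moved from about (5.1, 1.6) to (5.6, 1.0), a distance of √(0.5² + 0.6²) ≈ 0.8.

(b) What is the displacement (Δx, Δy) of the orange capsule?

(-0.3, -1.1)

The orange capsule was at about (5.1, 6.7) and moved to about (4.8, 5.6).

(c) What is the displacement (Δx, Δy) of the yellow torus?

(-0.3, -2.2)

The yellow torus was at about (4.6, 4.0) and moved to about (4.3, 1.8).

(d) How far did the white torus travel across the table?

0.9

The white torus was near (11.0, 2.9) before and (11.1, 2.0) after, so it travelled √(0.1² + 0.9²) ≈ 0.9 units.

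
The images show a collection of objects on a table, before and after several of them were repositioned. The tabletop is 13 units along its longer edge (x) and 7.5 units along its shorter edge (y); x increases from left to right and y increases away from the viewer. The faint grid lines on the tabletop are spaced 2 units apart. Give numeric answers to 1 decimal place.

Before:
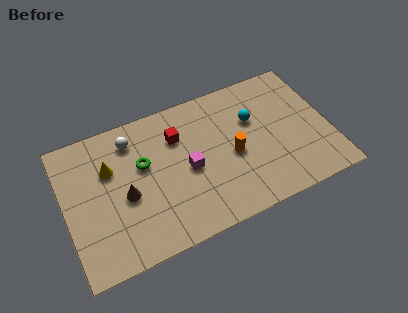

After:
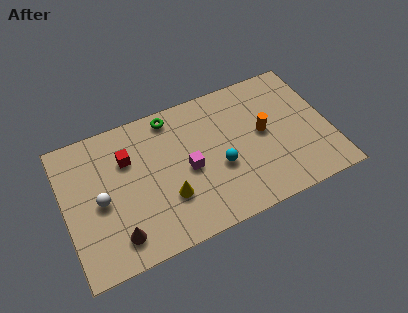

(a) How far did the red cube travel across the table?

2.5

From (5.7, 5.4) to (3.2, 5.2), the red cube covered √(2.5² + 0.2²) ≈ 2.5 units.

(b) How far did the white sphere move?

3.2

From (3.5, 6.1) to (1.7, 3.5), the white sphere covered √(1.8² + 2.6²) ≈ 3.2 units.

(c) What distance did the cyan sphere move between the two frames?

2.7

From (9.4, 4.9) to (7.5, 3.0), the cyan sphere covered √(1.9² + 1.9²) ≈ 2.7 units.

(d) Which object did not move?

the magenta cube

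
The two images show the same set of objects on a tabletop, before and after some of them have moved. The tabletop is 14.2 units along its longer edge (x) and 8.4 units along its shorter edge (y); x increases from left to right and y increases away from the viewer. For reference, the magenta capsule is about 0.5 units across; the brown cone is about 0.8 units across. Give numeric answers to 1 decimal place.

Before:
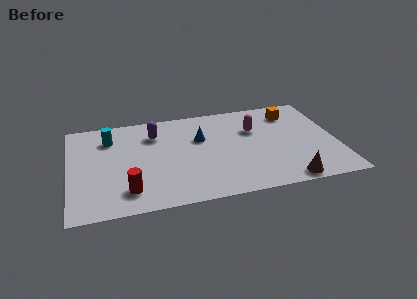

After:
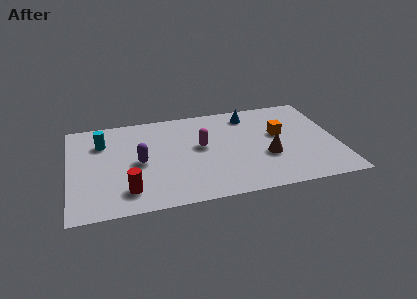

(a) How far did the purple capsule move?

2.5

The purple capsule was near (4.6, 6.3) before and (3.7, 4.0) after, so it travelled √(0.9² + 2.3²) ≈ 2.5 units.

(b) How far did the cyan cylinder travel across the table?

0.5

The cyan cylinder moved from about (2.2, 6.4) to (1.8, 6.1), a distance of √(0.4² + 0.3²) ≈ 0.5.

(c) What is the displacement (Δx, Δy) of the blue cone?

(2.7, 1.6)

The blue cone was at about (7.0, 5.4) and moved to about (9.7, 7.0).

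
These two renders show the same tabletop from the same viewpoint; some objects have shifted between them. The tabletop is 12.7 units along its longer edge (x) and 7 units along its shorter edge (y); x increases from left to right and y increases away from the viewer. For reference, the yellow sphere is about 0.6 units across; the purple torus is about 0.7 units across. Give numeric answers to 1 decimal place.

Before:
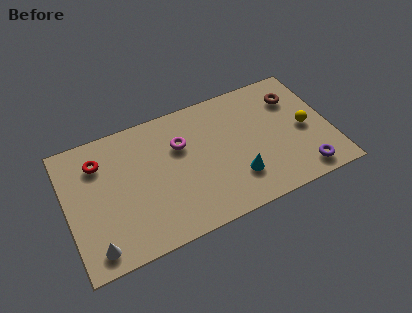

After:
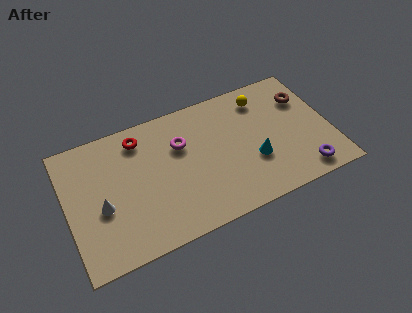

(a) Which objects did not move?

the magenta torus and the purple torus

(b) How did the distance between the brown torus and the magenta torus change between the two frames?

+0.5

The distance was about 5.6 in the first image and 6.1 in the second, so they moved 0.5 units further apart.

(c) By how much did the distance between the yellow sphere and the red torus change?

-4.0

Before: roughly 10.0 units apart; after: 6.0. That's 4.0 units closer together.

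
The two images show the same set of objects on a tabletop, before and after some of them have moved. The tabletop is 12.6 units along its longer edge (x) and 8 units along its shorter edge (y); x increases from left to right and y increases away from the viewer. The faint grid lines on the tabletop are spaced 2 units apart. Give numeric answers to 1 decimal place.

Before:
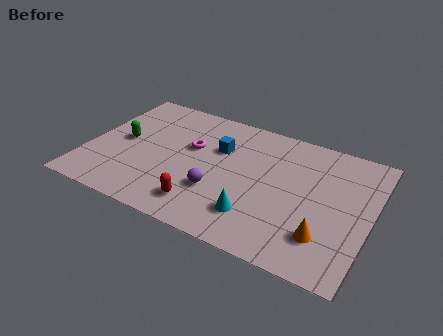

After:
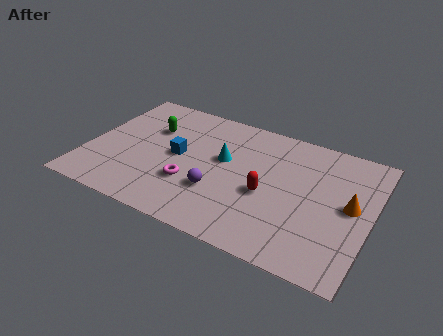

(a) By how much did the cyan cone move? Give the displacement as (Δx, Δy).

(-1.8, 2.8)

The cyan cone started near (7.8, 1.9) and ended near (6.0, 4.7).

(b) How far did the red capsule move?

3.2

From (5.5, 1.5) to (8.1, 3.4), the red capsule covered √(2.6² + 1.9²) ≈ 3.2 units.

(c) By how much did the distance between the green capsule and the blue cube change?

-2.5

They were about 4.4 units apart before and 1.9 after — 2.5 units closer together.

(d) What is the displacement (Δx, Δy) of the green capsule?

(1.1, 1.3)

The green capsule started near (1.5, 4.1) and ended near (2.6, 5.4).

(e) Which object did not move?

the purple sphere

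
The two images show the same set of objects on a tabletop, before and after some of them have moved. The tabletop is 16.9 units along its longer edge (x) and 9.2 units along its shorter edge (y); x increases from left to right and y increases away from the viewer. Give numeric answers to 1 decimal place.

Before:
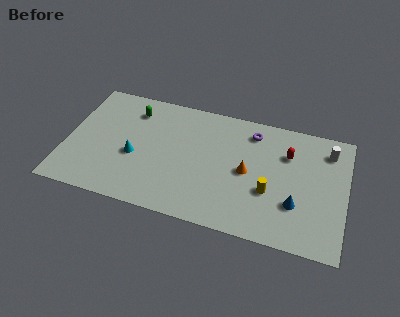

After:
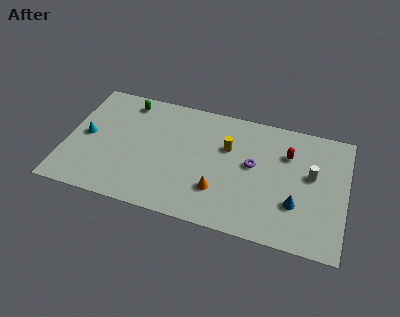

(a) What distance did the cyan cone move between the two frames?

3.1

The cyan cone was near (4.2, 3.8) before and (1.2, 4.6) after, so it travelled √(3.0² + 0.8²) ≈ 3.1 units.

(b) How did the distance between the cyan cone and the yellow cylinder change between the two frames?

+0.4

Before: roughly 8.2 units apart; after: 8.6. That's 0.4 units further apart.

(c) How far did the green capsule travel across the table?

0.7

From (3.8, 7.3) to (3.4, 7.9), the green capsule covered √(0.4² + 0.6²) ≈ 0.7 units.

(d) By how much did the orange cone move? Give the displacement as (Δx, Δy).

(-1.6, -1.9)

From the two frames, the orange cone sits at roughly (11.0, 4.5) before and (9.4, 2.6) after.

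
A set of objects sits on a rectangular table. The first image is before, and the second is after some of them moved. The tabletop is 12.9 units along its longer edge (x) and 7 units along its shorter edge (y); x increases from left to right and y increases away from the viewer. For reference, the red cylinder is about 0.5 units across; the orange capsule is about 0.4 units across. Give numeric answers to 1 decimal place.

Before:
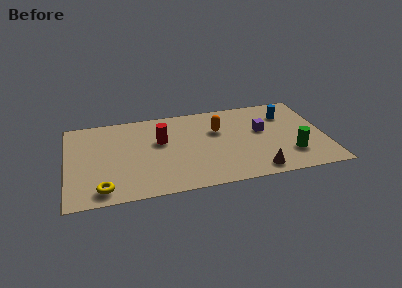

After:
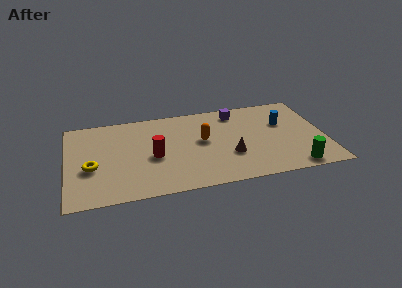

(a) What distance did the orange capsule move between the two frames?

1.1

The orange capsule was near (7.6, 4.6) before and (6.8, 3.9) after, so it travelled √(0.8² + 0.7²) ≈ 1.1 units.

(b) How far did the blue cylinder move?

0.7

The blue cylinder moved from about (11.1, 5.2) to (10.9, 4.5), a distance of √(0.2² + 0.7²) ≈ 0.7.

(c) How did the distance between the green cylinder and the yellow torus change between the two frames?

+0.8

They were about 9.4 units apart before and 10.2 after — 0.8 units further apart.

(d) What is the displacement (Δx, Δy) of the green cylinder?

(0.1, -1.1)

From the two frames, the green cylinder sits at roughly (11.1, 1.9) before and (11.2, 0.8) after.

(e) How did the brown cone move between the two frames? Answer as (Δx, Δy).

(-1.2, 1.5)

The brown cone started near (9.3, 0.9) and ended near (8.1, 2.4).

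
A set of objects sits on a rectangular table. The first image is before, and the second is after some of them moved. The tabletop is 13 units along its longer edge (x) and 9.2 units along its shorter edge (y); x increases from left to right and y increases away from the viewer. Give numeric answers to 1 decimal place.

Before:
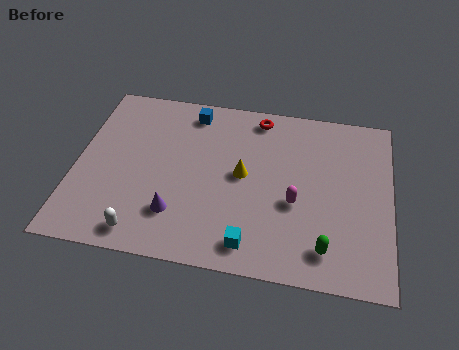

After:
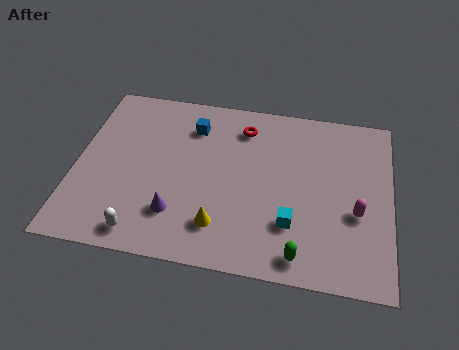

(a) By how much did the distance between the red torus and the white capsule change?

-0.9

The distance was about 8.3 in the first image and 7.4 in the second, so they moved 0.9 units closer together.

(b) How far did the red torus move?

0.9

From (7.4, 8.1) to (6.8, 7.4), the red torus covered √(0.6² + 0.7²) ≈ 0.9 units.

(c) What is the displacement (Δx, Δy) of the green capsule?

(-1.0, -0.5)

The green capsule was at about (10.4, 1.6) and moved to about (9.4, 1.1).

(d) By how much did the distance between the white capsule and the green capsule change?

-1.0

The distance was about 7.4 in the first image and 6.4 in the second, so they moved 1.0 units closer together.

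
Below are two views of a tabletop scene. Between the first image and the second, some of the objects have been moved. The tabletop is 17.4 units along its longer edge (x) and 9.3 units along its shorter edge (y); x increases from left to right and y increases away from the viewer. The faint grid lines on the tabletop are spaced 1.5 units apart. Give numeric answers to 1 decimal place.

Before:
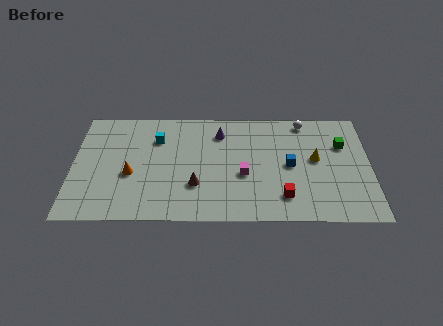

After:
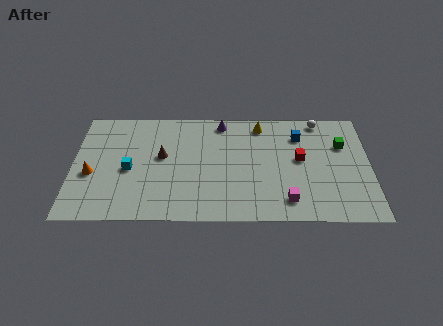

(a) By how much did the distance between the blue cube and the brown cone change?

+2.5

The distance was about 5.8 in the first image and 8.3 in the second, so they moved 2.5 units further apart.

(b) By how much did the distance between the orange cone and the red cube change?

+3.2

They were about 9.1 units apart before and 12.3 after — 3.2 units further apart.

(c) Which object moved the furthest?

the yellow cone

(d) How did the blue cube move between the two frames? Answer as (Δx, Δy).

(0.6, 2.5)

The blue cube was at about (12.7, 4.6) and moved to about (13.3, 7.1).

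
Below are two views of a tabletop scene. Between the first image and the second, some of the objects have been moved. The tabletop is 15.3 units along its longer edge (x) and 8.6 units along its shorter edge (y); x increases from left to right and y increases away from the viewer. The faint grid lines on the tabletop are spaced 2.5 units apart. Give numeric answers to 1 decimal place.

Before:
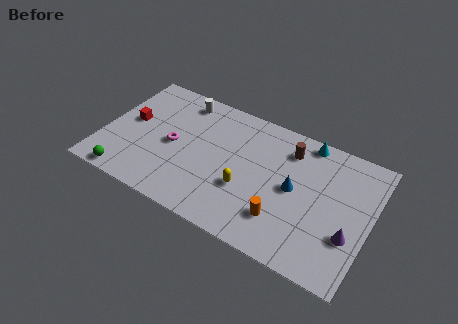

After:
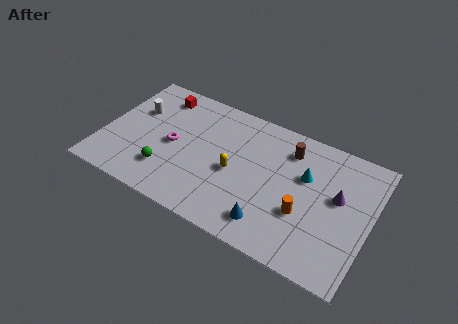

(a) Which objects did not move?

the magenta torus and the brown cylinder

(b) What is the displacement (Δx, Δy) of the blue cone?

(-1.0, -2.8)

From the two frames, the blue cone sits at roughly (11.0, 4.4) before and (10.0, 1.6) after.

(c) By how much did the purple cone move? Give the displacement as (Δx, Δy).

(-0.9, 2.1)

The purple cone started near (14.3, 2.9) and ended near (13.4, 5.0).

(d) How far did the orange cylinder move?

1.4

From (10.6, 2.2) to (11.7, 3.1), the orange cylinder covered √(1.1² + 0.9²) ≈ 1.4 units.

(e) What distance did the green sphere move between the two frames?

2.5

The green sphere was near (1.8, 0.8) before and (3.9, 2.2) after, so it travelled √(2.1² + 1.4²) ≈ 2.5 units.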